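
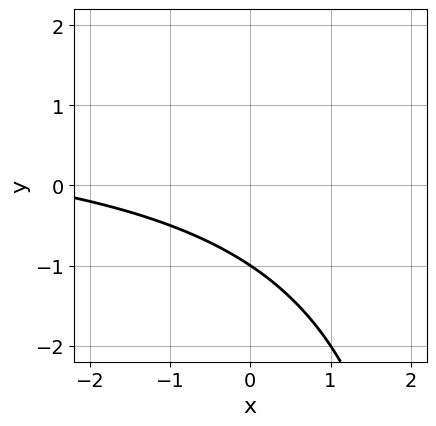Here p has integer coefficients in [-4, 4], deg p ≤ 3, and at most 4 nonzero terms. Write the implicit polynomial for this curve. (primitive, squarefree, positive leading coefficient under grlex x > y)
(a) The degree is 2 — no degree-1 curve has this shape.
(b) From the axis intercepts and sections: one y-axis crossing is at y = -1; no x-intercept at any integer in the box.
(c) Solving for integer coefficients yields p as stated.

x*y - x - 3*y - 3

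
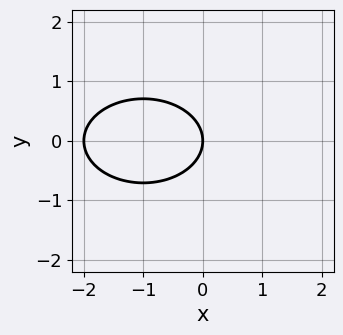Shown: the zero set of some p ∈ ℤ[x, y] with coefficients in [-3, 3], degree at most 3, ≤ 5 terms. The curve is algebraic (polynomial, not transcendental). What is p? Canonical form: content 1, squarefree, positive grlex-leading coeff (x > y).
x^2 + 2*y^2 + 2*x

First, deg p = 2. No degree-1 curve has this shape.
Then, symmetries: mirror symmetry y ↦ −y ⇒ only even powers of y.
Next, from the visible intercepts: it meets the y-axis at y = 0 (among the integer gridlines); the x-axis gridline crossings are at x ∈ {-2, 0}.
Finally, fitting integer coefficients to these (and the overall shape) gives p.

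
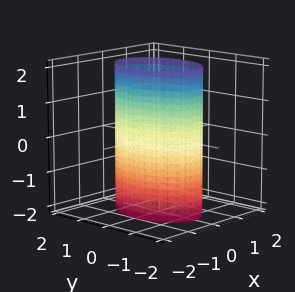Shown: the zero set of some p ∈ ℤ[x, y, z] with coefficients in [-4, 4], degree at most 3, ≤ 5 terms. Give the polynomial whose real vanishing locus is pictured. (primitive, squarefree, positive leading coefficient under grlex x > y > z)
deg p = 2. Constant cross-section along one axis; a quadric.
Symmetries: it's symmetric under z → −z, forcing even powers of z; the y ↦ −y reflection is a symmetry, so y appears only in even powers; the x ↦ −x reflection is a symmetry, so x appears only in even powers.
Reading off the gridlines: among the integer gridlines, it crosses the x-axis at x ∈ {-1, 1}; no z-intercept at any integer in the box.
Matching integer coefficients to the picture gives p.

2*x^2 + y^2 - 2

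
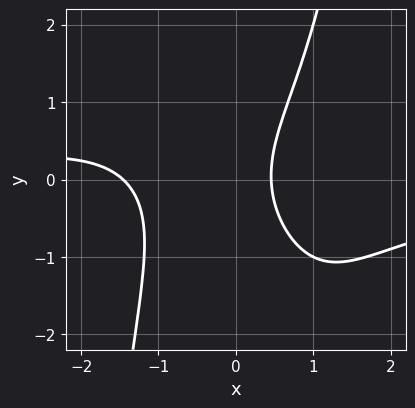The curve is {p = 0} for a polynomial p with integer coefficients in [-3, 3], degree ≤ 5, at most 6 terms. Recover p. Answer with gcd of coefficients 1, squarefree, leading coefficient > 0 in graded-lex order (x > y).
1. Degree: the shape is more complex than any degree-3 curve, so deg p = 4.
2. Observable constraints: no y-intercept at any integer in the box.
3. Together with the visible shape, these determine p as stated.

2*x^3*y + 3*x^2 - 2*y^2 + 3*x - 2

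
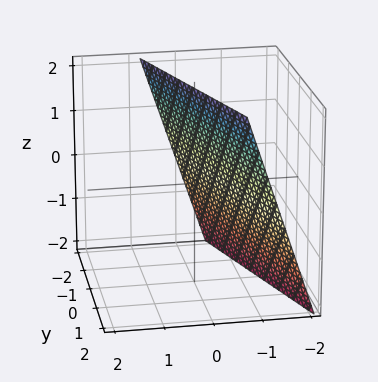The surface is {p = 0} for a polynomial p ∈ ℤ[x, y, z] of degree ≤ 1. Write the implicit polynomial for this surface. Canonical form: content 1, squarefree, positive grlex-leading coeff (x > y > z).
3*x + y - z + 2

The degree is 1 — the surface is flat (a plane).
From the visible intercepts: it meets the y-axis at y = -2 (among the integer gridlines); it meets the z-axis at z = 2 (among the integer gridlines).
Assembling these constraints gives the stated polynomial.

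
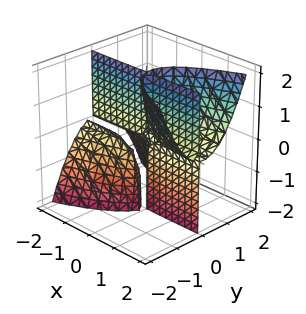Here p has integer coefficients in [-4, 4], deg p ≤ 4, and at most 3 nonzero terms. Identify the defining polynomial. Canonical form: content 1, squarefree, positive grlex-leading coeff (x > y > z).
(a) The picture has 3 separate pieces. Treating them together as one polynomial.
(b) Degree: a generic line meets the surface in up to 3 points, so deg p = 3.
(c) Reading off the gridlines: the visible x-axis segment lies entirely on the surface; the visible z-axis segment lies entirely on the surface.
(d) These observations pin down the coefficients.

2*x*y*z - 3*y^3 + y^2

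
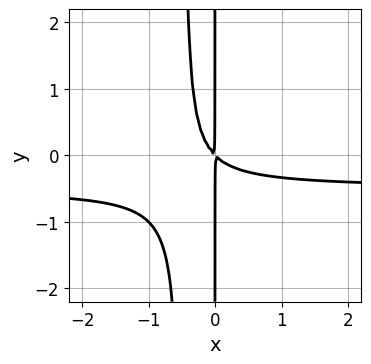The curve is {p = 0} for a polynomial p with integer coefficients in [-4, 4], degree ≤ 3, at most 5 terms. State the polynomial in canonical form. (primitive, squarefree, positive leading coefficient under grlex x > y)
2*x^2*y + x^2 + x*y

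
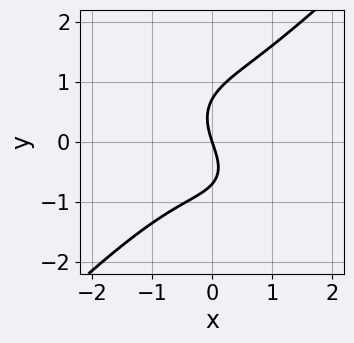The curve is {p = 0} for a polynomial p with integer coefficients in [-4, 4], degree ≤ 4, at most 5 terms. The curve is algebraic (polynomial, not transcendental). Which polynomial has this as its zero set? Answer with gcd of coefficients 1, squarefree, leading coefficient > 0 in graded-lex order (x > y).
2*x^3 - 2*y^3 + x*y + 3*x + y

First, deg p = 3.
Next, checking where it meets the axes: one y-axis crossing is at y = 0; it crosses the x-axis at the gridline x = 0.
Finally, the integer polynomial consistent with all of this is the stated p.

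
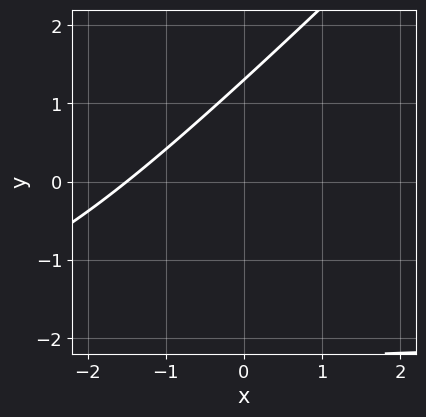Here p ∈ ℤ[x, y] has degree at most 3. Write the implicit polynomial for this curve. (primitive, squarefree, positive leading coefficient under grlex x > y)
1. The degree is 2 — the shape is more complex than any degree-1 curve.
2. Putting this together gives p.

x*y - y^2 + 2*x - y + 3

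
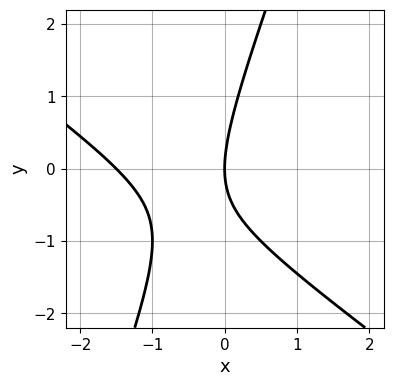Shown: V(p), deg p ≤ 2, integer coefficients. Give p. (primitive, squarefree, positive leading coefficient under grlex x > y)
(a) deg p = 2. A generic line meets the curve in up to 2 points.
(b) Observable constraints: it crosses the y-axis at the gridline y = 0; it crosses the x-axis at the gridline x = 0.
(c) These observations pin down the coefficients.

2*x^2 + 2*x*y - y^2 + 3*x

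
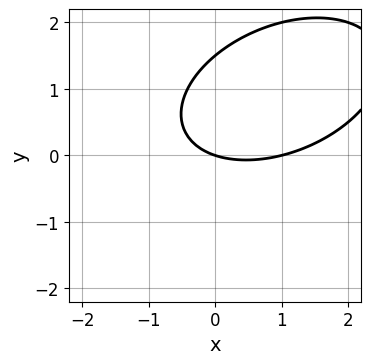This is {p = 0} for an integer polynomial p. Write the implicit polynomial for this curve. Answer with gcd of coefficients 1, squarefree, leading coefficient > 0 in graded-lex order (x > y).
(a) The degree is 2 — a generic line meets the curve in up to 2 points.
(b) Checking where it meets the axes: it meets the y-axis at y = 0 (among the integer gridlines); the x-axis gridline crossings are at x ∈ {0, 1}.
(c) These observations pin down the coefficients.

x^2 - x*y + 2*y^2 - x - 3*y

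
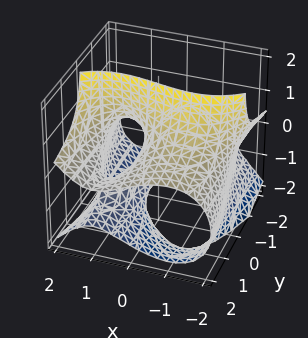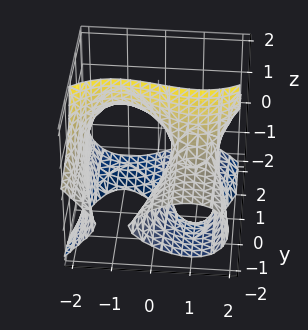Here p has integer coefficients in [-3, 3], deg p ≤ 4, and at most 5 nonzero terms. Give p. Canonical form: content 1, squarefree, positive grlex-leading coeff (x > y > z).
1. Degree: no degree-2 surface has this shape, so deg p = 3.
2. From the visible intercepts: the surface avoids every integer z-axis point in the box; it misses every integer gridline on the y-axis.
3. Solving for integer coefficients yields p as stated.

x^3 - 2*y*z^2 - 3*y*z - 3*x + 1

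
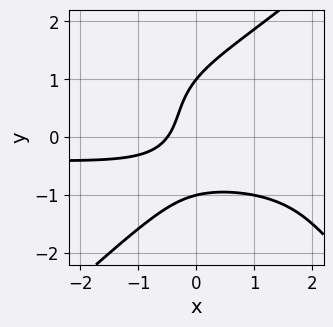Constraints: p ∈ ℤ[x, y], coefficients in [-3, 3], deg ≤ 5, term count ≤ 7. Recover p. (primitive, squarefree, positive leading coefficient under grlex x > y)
x^2*y^2 - y^4 + 3*x*y + 2*x + 1

Degree: a generic line meets the curve in up to 4 points, so deg p = 4.
Observable constraints: the y-axis gridline crossings are at y ∈ {-1, 1}.
Solving for integer coefficients yields p as stated.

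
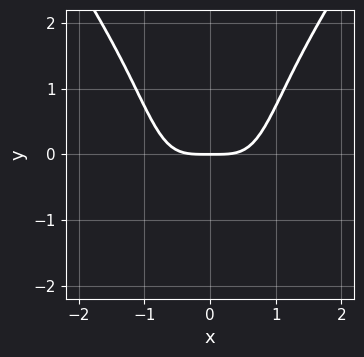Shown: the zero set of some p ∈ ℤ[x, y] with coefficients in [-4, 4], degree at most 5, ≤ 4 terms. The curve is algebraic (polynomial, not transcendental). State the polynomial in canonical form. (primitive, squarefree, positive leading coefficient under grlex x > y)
deg p = 4.
Symmetries: mirror symmetry x ↦ −x ⇒ only even powers of x.
From the visible intercepts: it crosses the x-axis at the gridline x = 0; it crosses the y-axis at the gridline y = 0.
The integer polynomial consistent with all of this is the stated p.

2*x^4 - x^2*y^2 - 2*y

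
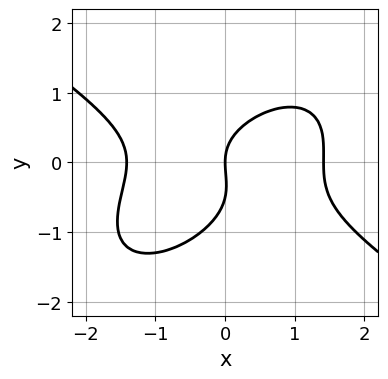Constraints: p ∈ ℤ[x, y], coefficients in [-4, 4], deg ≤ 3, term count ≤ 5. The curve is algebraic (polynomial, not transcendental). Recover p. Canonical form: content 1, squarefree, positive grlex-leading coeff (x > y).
First, degree: no degree-2 curve has this shape, so deg p = 3.
Then, checking where it meets the axes: it meets the x-axis at x = 0 (among the integer gridlines); one y-axis crossing is at y = 0.
Finally, the integer polynomial consistent with all of this is the stated p.

x^3 - x*y^2 + 2*y^3 + y^2 - 2*x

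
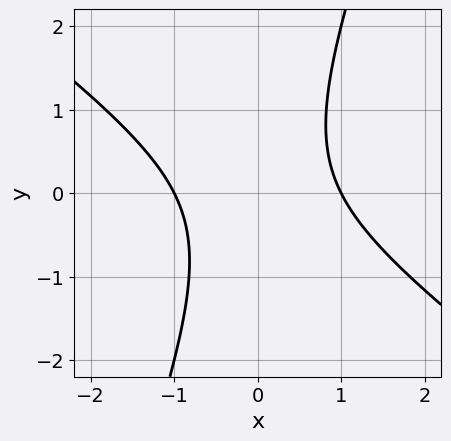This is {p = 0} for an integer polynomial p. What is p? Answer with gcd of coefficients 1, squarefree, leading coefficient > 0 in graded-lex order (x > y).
2*x^2 + 2*x*y - y^2 - 2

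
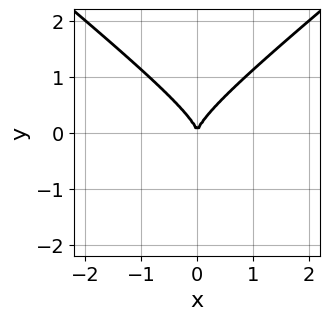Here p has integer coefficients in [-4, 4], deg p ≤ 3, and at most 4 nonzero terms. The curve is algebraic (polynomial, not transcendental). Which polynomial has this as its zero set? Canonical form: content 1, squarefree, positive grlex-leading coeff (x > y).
2*x^2*y - 3*y^3 + 2*x^2

1. deg p = 3. The shape is more complex than any degree-2 curve.
2. Symmetries: the x ↦ −x reflection is a symmetry, so x appears only in even powers.
3. From the visible intercepts: one y-axis crossing is at y = 0; it meets the x-axis at x = 0 (among the integer gridlines).
4. These observations pin down the coefficients.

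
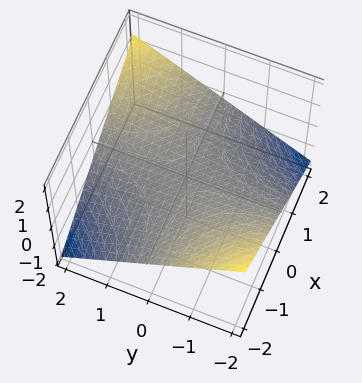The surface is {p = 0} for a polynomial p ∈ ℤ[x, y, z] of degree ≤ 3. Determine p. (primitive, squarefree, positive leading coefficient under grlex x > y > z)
First, degree: a hyperbolic paraboloid; a quadric, so deg p = 2.
Next, from the axis intercepts and sections: it crosses the z-axis at the gridline z = 0; the visible y-axis segment lies entirely on the surface.
Finally, together with the visible shape, these determine p as stated. Check: (2, 0, 0) on the x-axis lies on the surface, and p(2, 0, 0) = 0. ✓

x*y - 3*z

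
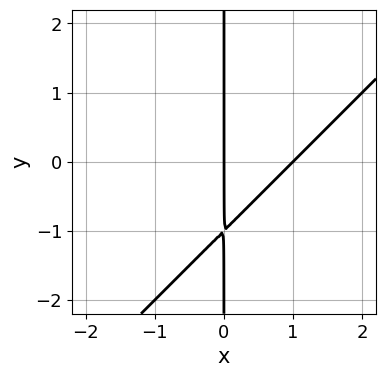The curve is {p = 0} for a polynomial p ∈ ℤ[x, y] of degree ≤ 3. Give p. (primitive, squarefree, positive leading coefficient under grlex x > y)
Degree: a generic line meets the curve in up to 2 points, so deg p = 2.
Observable constraints: among the integer gridlines, it crosses the x-axis at x ∈ {0, 1}; the visible y-axis segment lies entirely on the curve.
The integer polynomial consistent with all of this is the stated p.

x^2 - x*y - x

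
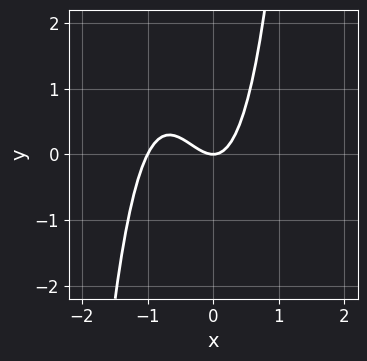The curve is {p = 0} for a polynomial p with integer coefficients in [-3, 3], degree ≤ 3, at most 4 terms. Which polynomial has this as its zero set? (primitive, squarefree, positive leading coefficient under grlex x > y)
The degree is 3 — the shape is more complex than any degree-2 curve.
Reading off the gridlines: it crosses the y-axis at the gridline y = 0; the x-axis gridline crossings are at x ∈ {-1, 0}.
These observations pin down the coefficients.

2*x^3 + 2*x^2 - y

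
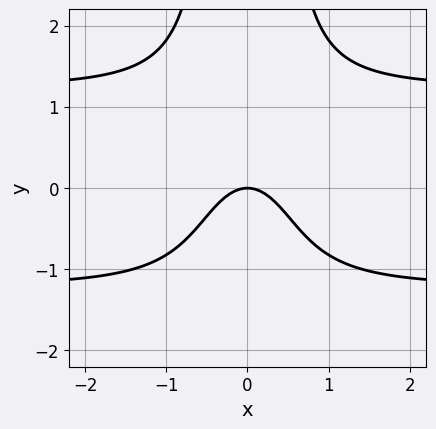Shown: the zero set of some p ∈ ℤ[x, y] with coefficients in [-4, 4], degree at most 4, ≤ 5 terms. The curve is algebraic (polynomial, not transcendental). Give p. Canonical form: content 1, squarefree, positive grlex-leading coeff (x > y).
2*x^2*y^2 - 3*x^2 - 2*y

First, the degree is 4 — no degree-3 curve has this shape.
Next, symmetries: the x ↦ −x reflection is a symmetry, so x appears only in even powers.
Then, reading off the gridlines: it meets the x-axis at x = 0 (among the integer gridlines); it crosses the y-axis at the gridline y = 0.
Finally, matching integer coefficients to the picture gives p.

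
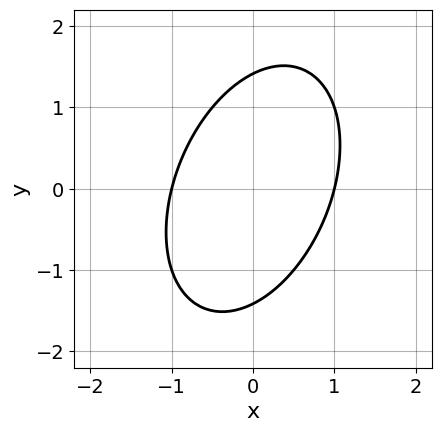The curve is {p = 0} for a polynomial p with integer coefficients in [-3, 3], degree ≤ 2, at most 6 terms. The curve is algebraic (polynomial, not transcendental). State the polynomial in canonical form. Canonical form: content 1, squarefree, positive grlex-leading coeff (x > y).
2*x^2 - x*y + y^2 - 2

First, deg p = 2. The shape is more complex than any degree-1 curve.
Next, from the axis intercepts and sections: the x-axis gridline crossings are at x ∈ {-1, 1}.
Finally, putting this together gives p.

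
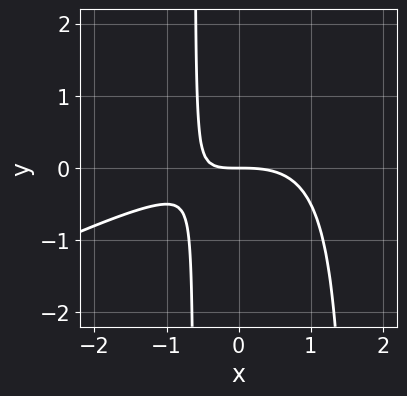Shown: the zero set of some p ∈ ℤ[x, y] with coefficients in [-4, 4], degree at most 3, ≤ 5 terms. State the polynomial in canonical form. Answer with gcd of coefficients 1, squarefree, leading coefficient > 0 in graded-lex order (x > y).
First, the degree is 3 — the shape is more complex than any degree-2 curve.
Then, checking where it meets the axes: it meets the y-axis at y = 0 (among the integer gridlines); one x-axis crossing is at x = 0.
Finally, solving for integer coefficients yields p as stated.

x^3 - 2*x^2*y + 2*x*y + 2*y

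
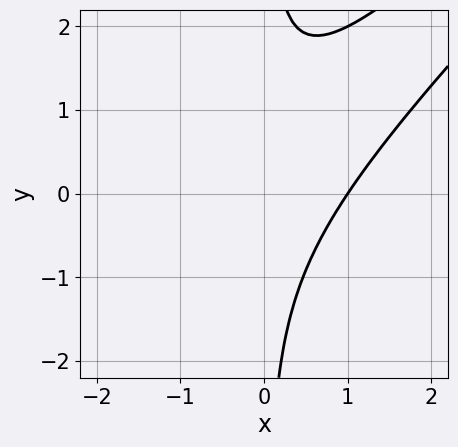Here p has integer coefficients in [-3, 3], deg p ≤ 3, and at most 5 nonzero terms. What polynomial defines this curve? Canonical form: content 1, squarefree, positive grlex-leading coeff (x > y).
Degree: a generic line meets the curve in up to 3 points, so deg p = 3.
Reading off the gridlines: the curve avoids every integer y-axis point in the box; it crosses the x-axis at the gridline x = 1.
Assembling these constraints gives the stated polynomial.

x^3 - 2*x^2*y + x*y^2 - 1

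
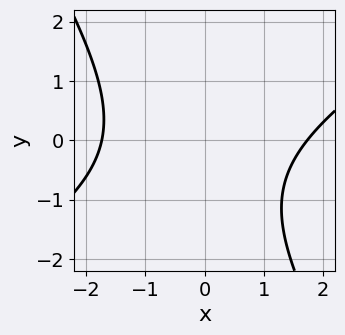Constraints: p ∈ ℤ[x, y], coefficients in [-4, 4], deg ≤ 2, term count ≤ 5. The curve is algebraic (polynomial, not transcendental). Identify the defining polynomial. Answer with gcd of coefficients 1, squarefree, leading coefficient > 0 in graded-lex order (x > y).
deg p = 2.
Against the integer gridlines: it misses every integer gridline on the y-axis.
Matching integer coefficients to the picture gives p.

x^2 - x*y - y^2 - y - 3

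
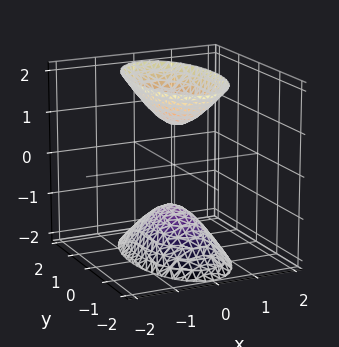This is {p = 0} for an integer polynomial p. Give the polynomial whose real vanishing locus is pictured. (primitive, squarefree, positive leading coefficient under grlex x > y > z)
First, the picture has 2 separate pieces. Treating them together as one polynomial.
Next, the degree is 2 — two sheets facing apart; a quadric.
Then, symmetries: the y ↦ −y reflection is a symmetry, so y appears only in even powers; it's symmetric under z → −z, forcing even powers of z; the x ↦ −x reflection is a symmetry, so x appears only in even powers.
Then, from the axis intercepts and sections: the surface avoids every integer y-axis point in the box; among the integer gridlines, it crosses the z-axis at z ∈ {-1, 1}.
Finally, these observations pin down the coefficients.

3*x^2 + y^2 - z^2 + 1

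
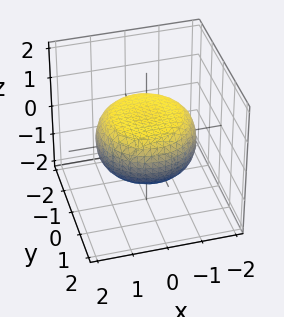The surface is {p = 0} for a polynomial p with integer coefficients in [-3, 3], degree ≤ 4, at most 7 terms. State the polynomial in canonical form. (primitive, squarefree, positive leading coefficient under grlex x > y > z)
x^4 + 2*x^2*y^2 + y^4 - x^2 - y^2 + 3*z^2 - 2

First, deg p = 4. The shape is more complex than any degree-3 surface.
Then, symmetries: every cross-section ⟂ z is a circle, so x, y appear only via x² + y².
Next, checking where it meets the axes: a circular section at z = 0 has radius between 1 and 2.
Finally, the integer polynomial consistent with all of this is the stated p.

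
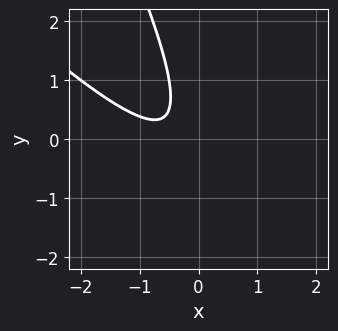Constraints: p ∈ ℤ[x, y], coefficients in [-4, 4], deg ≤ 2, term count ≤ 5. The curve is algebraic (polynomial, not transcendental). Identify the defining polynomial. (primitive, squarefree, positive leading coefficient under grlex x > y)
2*x^2 + 3*x*y + y^2 + 2*x + 1

Degree: the shape is more complex than any degree-1 curve, so deg p = 2.
Reading off the gridlines: the curve avoids every integer y-axis point in the box; it misses every integer gridline on the x-axis.
Solving for integer coefficients yields p as stated.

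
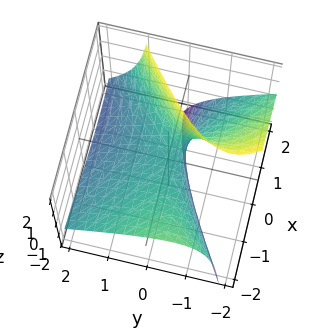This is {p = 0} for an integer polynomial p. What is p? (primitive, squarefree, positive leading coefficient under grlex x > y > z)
x^2 + 2*x*z - 2*y^2 - 3*y*z - 2*z

1. Degree: no degree-1 surface has this shape, so deg p = 2.
2. From the visible intercepts: it meets the z-axis at z = 0 (among the integer gridlines); it meets the x-axis at x = 0 (among the integer gridlines); it crosses the y-axis at the gridline y = 0.
3. Putting this together gives p.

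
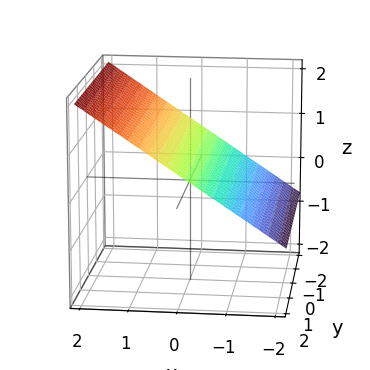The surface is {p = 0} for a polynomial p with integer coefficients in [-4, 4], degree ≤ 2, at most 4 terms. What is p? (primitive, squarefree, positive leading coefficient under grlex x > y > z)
First, degree: every cross-section is a straight line — this is a plane, so deg p = 1.
Next, reading off the gridlines: the surface avoids every integer y-axis point in the box; it meets the x-axis at x = -1 (among the integer gridlines).
Finally, matching integer coefficients to the picture gives p.

2*x - 3*z + 2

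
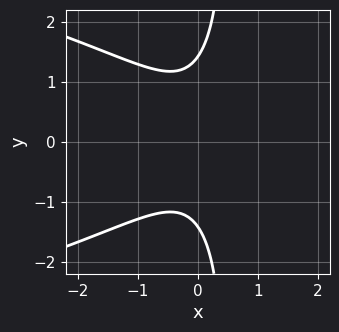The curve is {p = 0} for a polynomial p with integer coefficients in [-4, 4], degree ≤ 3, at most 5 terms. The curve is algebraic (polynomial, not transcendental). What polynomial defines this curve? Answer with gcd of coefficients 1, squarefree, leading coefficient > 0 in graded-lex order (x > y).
2*x*y^2 + 3*x^2 - y^2 + 2

(a) Degree: a generic line meets the curve in up to 3 points, so deg p = 3.
(b) Symmetries: mirror symmetry y ↦ −y ⇒ only even powers of y.
(c) Reading off the gridlines: it misses every integer gridline on the x-axis.
(d) These observations pin down the coefficients.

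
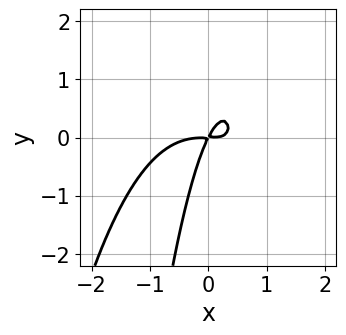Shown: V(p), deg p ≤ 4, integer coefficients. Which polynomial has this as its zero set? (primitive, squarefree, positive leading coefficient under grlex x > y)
The degree is 4 — the shape is more complex than any degree-3 curve.
Putting this together gives p.

2*x^4 + 3*x^2*y - 2*x*y + y^2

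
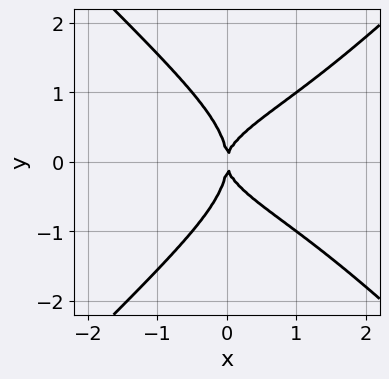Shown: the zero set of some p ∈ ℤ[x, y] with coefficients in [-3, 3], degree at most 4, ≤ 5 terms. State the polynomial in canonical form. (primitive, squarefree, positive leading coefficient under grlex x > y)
x^2*y^2 - y^4 - x*y^2 + x^2

Degree: the shape is more complex than any degree-3 curve, so deg p = 4.
Symmetries: the y ↦ −y reflection is a symmetry, so y appears only in even powers.
From the visible intercepts: it crosses the x-axis at the gridline x = 0; one y-axis crossing is at y = 0.
Matching integer coefficients to the picture gives p.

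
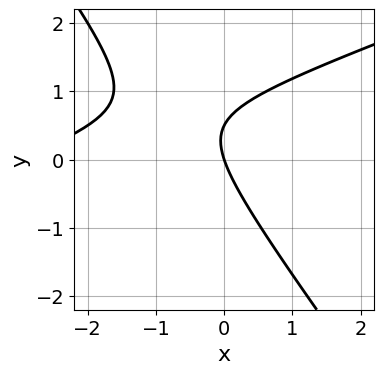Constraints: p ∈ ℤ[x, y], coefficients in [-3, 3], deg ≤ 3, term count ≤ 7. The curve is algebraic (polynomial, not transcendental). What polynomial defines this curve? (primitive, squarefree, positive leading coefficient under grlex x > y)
x^2 - 2*x*y - 2*y^2 + 3*x + y

First, degree: no degree-1 curve has this shape, so deg p = 2.
Next, from the visible intercepts: one x-axis crossing is at x = 0; it meets the y-axis at y = 0 (among the integer gridlines).
Finally, fitting integer coefficients to these (and the overall shape) gives p.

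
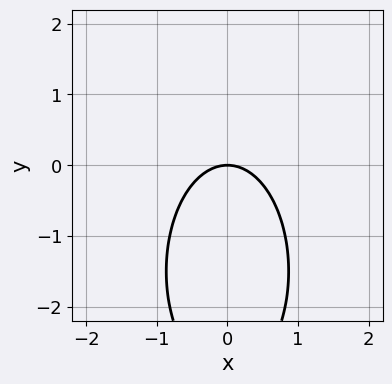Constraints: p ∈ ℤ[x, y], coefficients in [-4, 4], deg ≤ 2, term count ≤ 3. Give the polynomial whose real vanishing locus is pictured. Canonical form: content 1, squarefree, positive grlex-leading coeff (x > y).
3*x^2 + y^2 + 3*y

First, the degree is 2 — no degree-1 curve has this shape.
Next, symmetries: mirror symmetry x ↦ −x ⇒ only even powers of x.
Next, observable constraints: it meets the y-axis at y = 0 (among the integer gridlines); one x-axis crossing is at x = 0.
Finally, solving for integer coefficients yields p as stated.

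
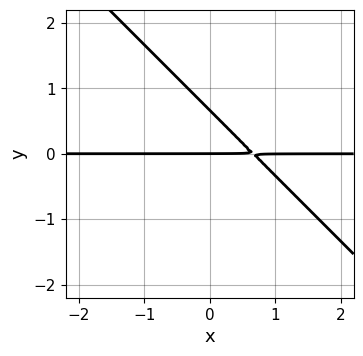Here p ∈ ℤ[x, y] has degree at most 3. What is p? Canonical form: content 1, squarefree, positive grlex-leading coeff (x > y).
deg p = 2. No degree-1 curve has this shape.
Observable constraints: it crosses the y-axis at the gridline y = 0; the visible x-axis segment lies entirely on the curve.
Solving for integer coefficients yields p as stated.

3*x*y + 3*y^2 - 2*y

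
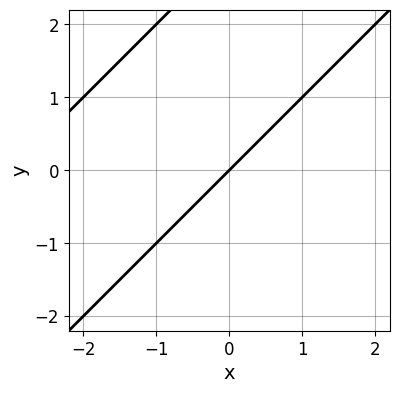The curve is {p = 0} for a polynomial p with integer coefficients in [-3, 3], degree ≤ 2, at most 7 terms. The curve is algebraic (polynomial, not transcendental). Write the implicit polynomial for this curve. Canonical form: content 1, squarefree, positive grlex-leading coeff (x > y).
x^2 - 2*x*y + y^2 + 3*x - 3*y

First, degree: the shape is more complex than any degree-1 curve, so deg p = 2.
Then, against the integer gridlines: it meets the y-axis at y = 0 (among the integer gridlines); it meets the x-axis at x = 0 (among the integer gridlines).
Finally, fitting integer coefficients to these (and the overall shape) gives p.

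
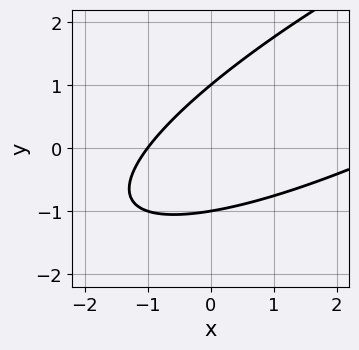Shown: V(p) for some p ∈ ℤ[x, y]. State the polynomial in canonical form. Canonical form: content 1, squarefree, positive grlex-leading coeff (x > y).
x^2 - 3*x*y + 3*y^2 - 2*x - 3

First, the degree is 2 — a generic line meets the curve in up to 2 points.
Next, from the visible intercepts: it crosses the x-axis at the gridline x = -1; the y-axis gridline crossings are at y ∈ {-1, 1}.
Finally, putting this together gives p.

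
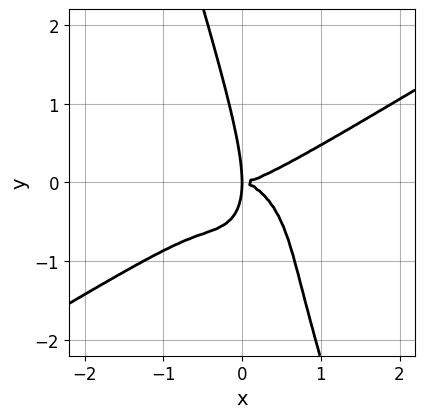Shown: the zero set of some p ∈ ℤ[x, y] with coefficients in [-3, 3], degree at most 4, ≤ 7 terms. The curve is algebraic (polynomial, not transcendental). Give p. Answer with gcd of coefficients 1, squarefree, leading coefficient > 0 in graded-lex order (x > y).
2*x^4 - 2*x^3*y - 3*x*y^3 - y^4 - 3*x*y^2

The degree is 4 — the shape is more complex than any degree-3 curve.
Checking where it meets the axes: one x-axis crossing is at x = 0; one y-axis crossing is at y = 0.
Solving for integer coefficients yields p as stated.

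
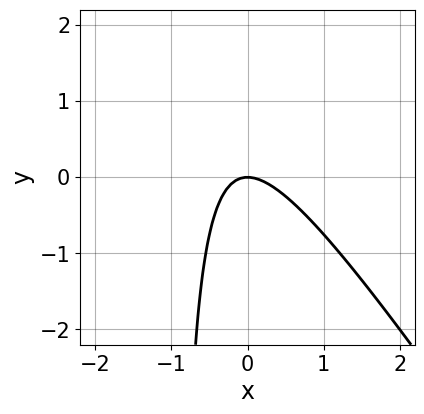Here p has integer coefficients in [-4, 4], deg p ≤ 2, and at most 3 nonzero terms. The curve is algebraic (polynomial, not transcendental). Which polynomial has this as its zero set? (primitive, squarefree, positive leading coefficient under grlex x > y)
3*x^2 + 2*x*y + 2*y

1. deg p = 2. No degree-1 curve has this shape.
2. Checking where it meets the axes: it crosses the x-axis at the gridline x = 0; it meets the y-axis at y = 0 (among the integer gridlines).
3. Solving for integer coefficients yields p as stated.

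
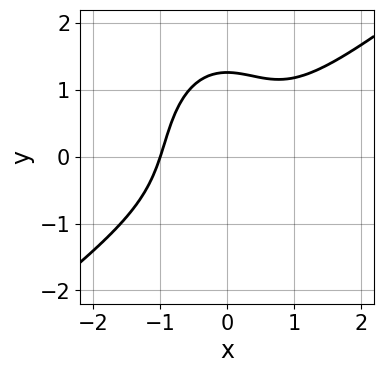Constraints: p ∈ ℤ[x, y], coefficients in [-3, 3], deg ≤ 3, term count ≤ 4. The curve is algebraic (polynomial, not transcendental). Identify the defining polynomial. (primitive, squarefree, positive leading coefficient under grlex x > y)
2*x^3 - 2*x^2*y - y^3 + 2

Degree: no degree-2 curve has this shape, so deg p = 3.
Observable constraints: it meets the x-axis at x = -1 (among the integer gridlines).
Assembling these constraints gives the stated polynomial.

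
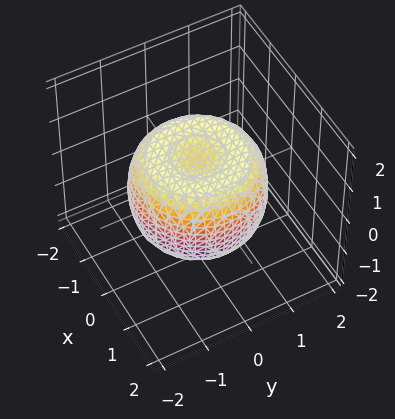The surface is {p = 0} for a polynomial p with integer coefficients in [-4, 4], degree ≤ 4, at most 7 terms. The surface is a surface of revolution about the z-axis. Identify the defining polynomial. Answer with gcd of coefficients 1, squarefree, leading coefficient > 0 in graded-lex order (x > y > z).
2*x^4 + 4*x^2*y^2 + 2*y^4 - 3*x^2 - 3*y^2 + 3*z^2 - 2

Degree: the shape is more complex than any degree-3 surface, so deg p = 4.
Symmetry: the surface is invariant under rotation about z: p = q(x² + y², z).
Checking where it meets the axes: a circular section at z = -1 has radius between 0 and 1.
Solving for integer coefficients yields p as stated.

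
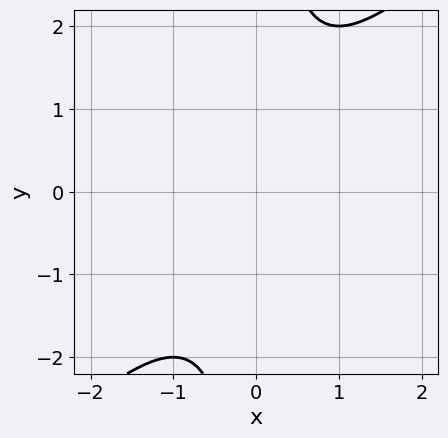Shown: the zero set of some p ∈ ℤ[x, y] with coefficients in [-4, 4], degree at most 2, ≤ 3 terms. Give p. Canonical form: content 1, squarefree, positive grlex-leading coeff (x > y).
1. The degree is 2 — the shape is more complex than any degree-1 curve.
2. Observable constraints: the curve avoids every integer x-axis point in the box; no y-intercept at any integer in the box.
3. Solving for integer coefficients yields p as stated.

x^2 - x*y + 1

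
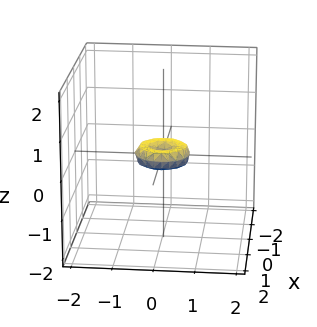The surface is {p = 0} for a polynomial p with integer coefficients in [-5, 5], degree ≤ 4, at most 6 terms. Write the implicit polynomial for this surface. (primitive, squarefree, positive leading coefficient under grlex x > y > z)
2*x^4 + 4*x^2*y^2 + 2*y^4 - x^2 - y^2 + 2*z^2

deg p = 4. The shape is more complex than any degree-3 surface.
By symmetry, the surface is invariant under rotation about z: p = q(x² + y², z).
Reading off the gridlines: it crosses the x-axis at the gridline x = 0; it meets the z-axis at z = 0 (among the integer gridlines); it meets the y-axis at y = 0 (among the integer gridlines).
Fitting integer coefficients to these (and the overall shape) gives p.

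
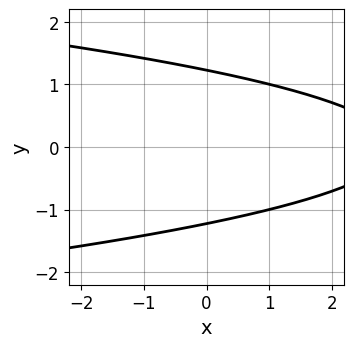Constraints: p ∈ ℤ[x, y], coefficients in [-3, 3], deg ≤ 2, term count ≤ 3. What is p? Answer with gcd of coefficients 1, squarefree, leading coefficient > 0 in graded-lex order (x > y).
1. Degree: no degree-1 curve has this shape, so deg p = 2.
2. Symmetries: mirror symmetry y ↦ −y ⇒ only even powers of y.
3. Reading off the gridlines: no x-intercept at any integer in the box.
4. Fitting integer coefficients to these (and the overall shape) gives p.

2*y^2 + x - 3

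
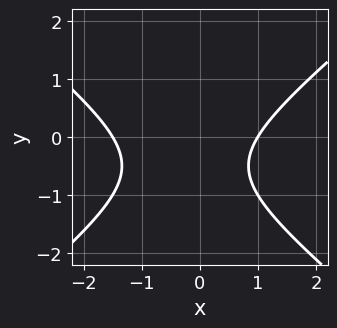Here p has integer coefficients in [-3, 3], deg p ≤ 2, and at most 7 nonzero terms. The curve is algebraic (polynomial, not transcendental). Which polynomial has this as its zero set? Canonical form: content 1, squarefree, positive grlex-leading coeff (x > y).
2*x^2 - 3*y^2 + x - 3*y - 3

Degree: a generic line meets the curve in up to 2 points, so deg p = 2.
Against the integer gridlines: it crosses the x-axis at the gridline x = 1; no y-intercept at any integer in the box.
Together with the visible shape, these determine p as stated.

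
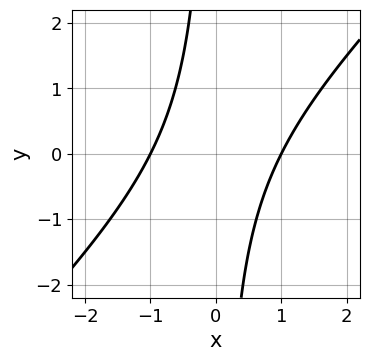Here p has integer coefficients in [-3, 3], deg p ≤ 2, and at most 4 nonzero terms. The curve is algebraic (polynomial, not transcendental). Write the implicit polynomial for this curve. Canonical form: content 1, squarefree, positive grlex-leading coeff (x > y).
1. deg p = 2. A generic line meets the curve in up to 2 points.
2. Checking where it meets the axes: it misses every integer gridline on the y-axis; the x-axis gridline crossings are at x ∈ {-1, 1}.
3. These observations pin down the coefficients.

x^2 - x*y - 1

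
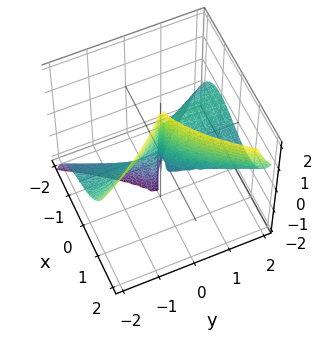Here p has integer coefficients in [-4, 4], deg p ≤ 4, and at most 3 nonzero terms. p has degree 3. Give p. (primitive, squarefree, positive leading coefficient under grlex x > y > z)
x^3 - y^2*z - x*y

First, the degree is 3 — a generic line meets the surface in up to 3 points.
Then, reading off the gridlines: every point of the z-axis in the box is on the surface; it crosses the x-axis at the gridline x = 0; the visible y-axis segment lies entirely on the surface.
Finally, the integer polynomial consistent with all of this is the stated p.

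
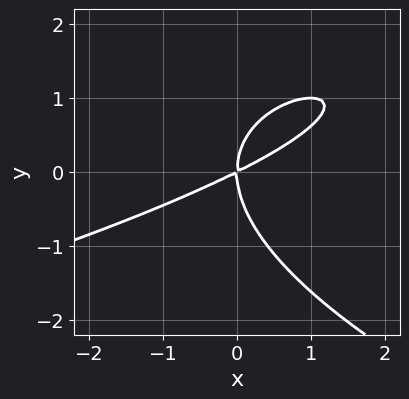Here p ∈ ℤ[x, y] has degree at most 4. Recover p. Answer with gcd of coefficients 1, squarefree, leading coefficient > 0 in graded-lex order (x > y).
First, the degree is 3 — a generic line meets the curve in up to 3 points.
Next, checking where it meets the axes: it crosses the y-axis at the gridline y = 0; it meets the x-axis at x = 0 (among the integer gridlines).
Finally, assembling these constraints gives the stated polynomial.

y^3 + x^2 - 2*x*y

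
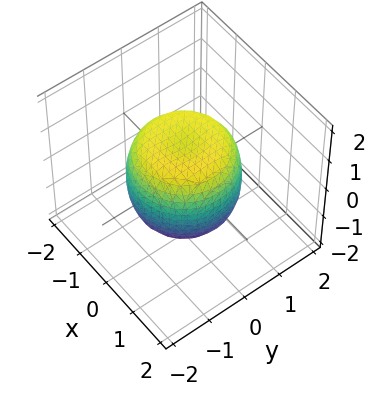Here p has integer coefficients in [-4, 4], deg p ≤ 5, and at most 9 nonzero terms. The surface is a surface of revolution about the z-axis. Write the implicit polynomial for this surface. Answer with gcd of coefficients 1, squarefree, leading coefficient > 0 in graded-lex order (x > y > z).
First, degree: a generic line meets the surface in up to 4 points, so deg p = 4.
Next, symmetries: rotational symmetry about the z-axis ⇒ p depends on x, y only through x² + y².
Next, against the integer gridlines: among the integer gridlines, it crosses the z-axis at z ∈ {-1, 1}; a circular section at z = -1 has radius exactly 1.
Finally, fitting integer coefficients to these (and the overall shape) gives p.

x^4 + 2*x^2*y^2 + y^4 - x^2 - y^2 + z^2 - 1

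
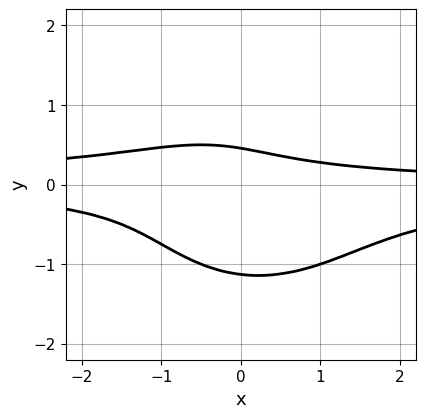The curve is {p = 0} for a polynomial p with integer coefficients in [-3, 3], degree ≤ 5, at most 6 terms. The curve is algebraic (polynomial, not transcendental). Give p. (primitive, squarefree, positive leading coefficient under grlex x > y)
First, the degree is 4 — no degree-3 curve has this shape.
Next, reading off the gridlines: it misses every integer gridline on the x-axis.
Finally, the integer polynomial consistent with all of this is the stated p.

2*x^2*y^2 + 2*y^4 + x*y + 2*y - 1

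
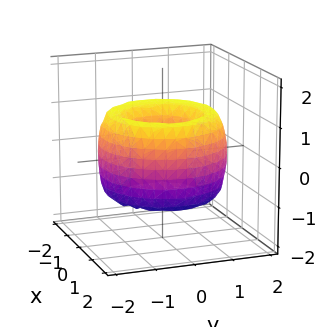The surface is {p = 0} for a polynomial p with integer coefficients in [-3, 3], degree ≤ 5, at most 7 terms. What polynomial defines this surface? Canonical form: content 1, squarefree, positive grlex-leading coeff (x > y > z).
The degree is 4 — a generic line meets the surface in up to 4 points.
By symmetry, the z-axis is an axis of rotation, so x and y enter only as x² + y².
From the axis intercepts and sections: it misses every integer gridline on the z-axis; a circular section at z = 0 has radius between 0 and 1.
Fitting integer coefficients to these (and the overall shape) gives p.

x^4 + 2*x^2*y^2 + y^4 - 3*x^2 - 3*y^2 + z^2 + 1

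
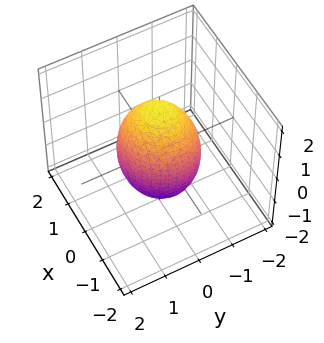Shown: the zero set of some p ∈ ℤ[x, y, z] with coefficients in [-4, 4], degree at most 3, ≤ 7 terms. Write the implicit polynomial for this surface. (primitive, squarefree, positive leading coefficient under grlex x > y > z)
deg p = 2. A generic line meets the surface in up to 2 points.
Reading off the gridlines: among the integer gridlines, it crosses the y-axis at y ∈ {-1, 1}; the x-axis gridline crossings are at x ∈ {-1, 1}.
Together with the visible shape, these determine p as stated.

3*x^2 - x*y + 3*y^2 + z^2 - 3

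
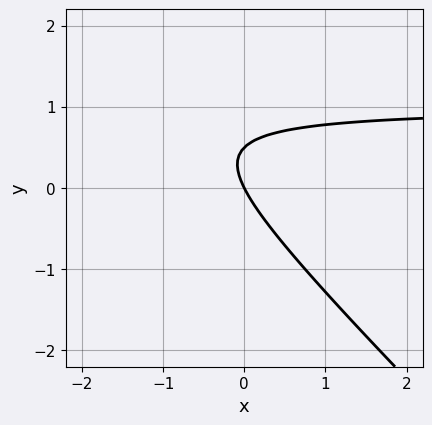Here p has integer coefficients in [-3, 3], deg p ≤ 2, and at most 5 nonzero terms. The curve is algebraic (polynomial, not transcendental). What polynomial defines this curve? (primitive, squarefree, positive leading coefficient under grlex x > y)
(a) Degree: a generic line meets the curve in up to 2 points, so deg p = 2.
(b) From the axis intercepts and sections: one y-axis crossing is at y = 0; it crosses the x-axis at the gridline x = 0.
(c) The integer polynomial consistent with all of this is the stated p.

2*x*y + 2*y^2 - 2*x - y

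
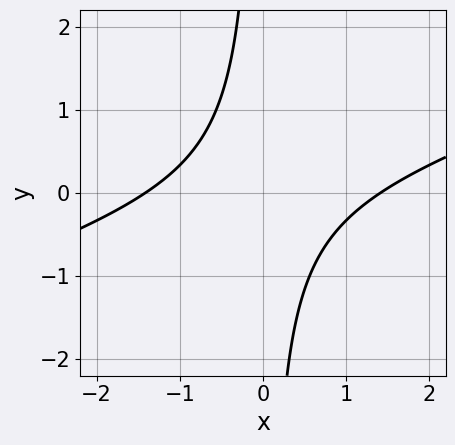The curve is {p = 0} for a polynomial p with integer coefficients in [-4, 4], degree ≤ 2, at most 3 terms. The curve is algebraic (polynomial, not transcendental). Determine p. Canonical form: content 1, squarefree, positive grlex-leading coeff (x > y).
First, degree: a generic line meets the curve in up to 2 points, so deg p = 2.
Then, from the visible intercepts: the curve avoids every integer y-axis point in the box.
Finally, fitting integer coefficients to these (and the overall shape) gives p.

x^2 - 3*x*y - 2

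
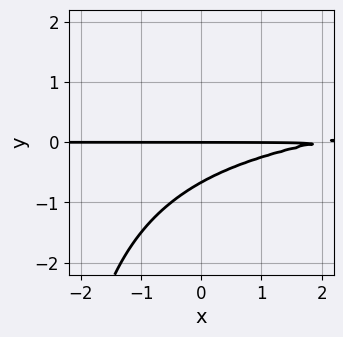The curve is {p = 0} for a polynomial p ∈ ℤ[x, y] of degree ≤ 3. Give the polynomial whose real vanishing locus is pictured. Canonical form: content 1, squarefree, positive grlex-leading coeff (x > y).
x*y^2 - x*y + 3*y^2 + 2*y

(a) The degree is 3 — the shape is more complex than any degree-2 curve.
(b) Checking where it meets the axes: every point of the x-axis in the box is on the curve; it crosses the y-axis at the gridline y = 0.
(c) The integer polynomial consistent with all of this is the stated p.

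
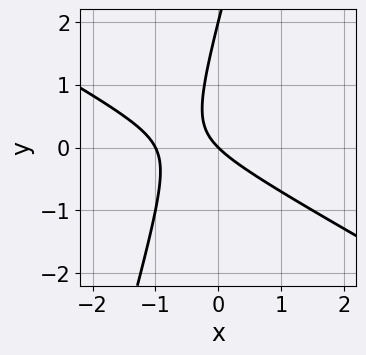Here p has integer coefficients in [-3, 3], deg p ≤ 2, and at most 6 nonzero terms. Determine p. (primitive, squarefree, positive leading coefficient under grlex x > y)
2*x^2 + 3*x*y - y^2 + 2*x + 2*y

First, degree: a generic line meets the curve in up to 2 points, so deg p = 2.
Next, reading off the gridlines: the x-axis gridline crossings are at x ∈ {-1, 0}; among the integer gridlines, it crosses the y-axis at y ∈ {0, 2}.
Finally, assembling these constraints gives the stated polynomial.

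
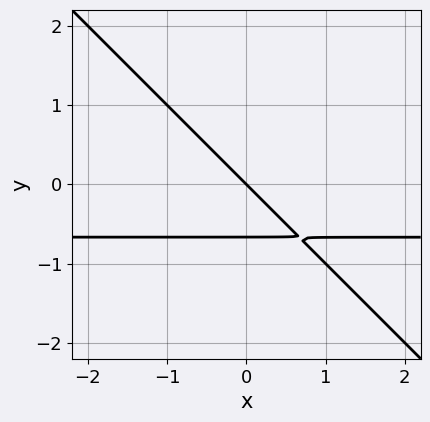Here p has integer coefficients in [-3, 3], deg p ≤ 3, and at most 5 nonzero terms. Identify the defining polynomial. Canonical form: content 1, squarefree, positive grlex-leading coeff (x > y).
1. deg p = 2. No degree-1 curve has this shape.
2. From the axis intercepts and sections: it meets the y-axis at y = 0 (among the integer gridlines); it meets the x-axis at x = 0 (among the integer gridlines).
3. Assembling these constraints gives the stated polynomial.

3*x*y + 3*y^2 + 2*x + 2*y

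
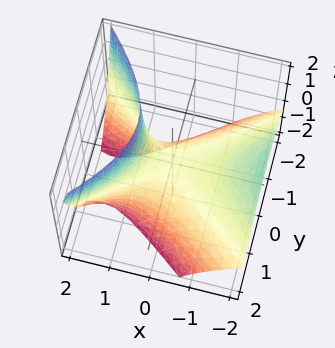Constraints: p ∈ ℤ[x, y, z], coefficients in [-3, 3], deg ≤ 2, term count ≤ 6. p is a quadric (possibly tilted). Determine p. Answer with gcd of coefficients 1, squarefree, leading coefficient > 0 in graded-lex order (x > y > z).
Degree: the shape is more complex than any degree-1 surface, so deg p = 2.
From the visible intercepts: one z-axis crossing is at z = 0; one y-axis crossing is at y = 0; one x-axis crossing is at x = 0.
Solving for integer coefficients yields p as stated.

2*x^2 + 3*x*z - 3*y^2 - 3*z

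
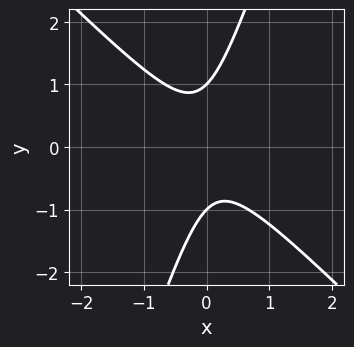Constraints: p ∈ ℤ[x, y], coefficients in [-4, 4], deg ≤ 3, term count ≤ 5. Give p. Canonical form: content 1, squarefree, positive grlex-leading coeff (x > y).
Degree: no degree-1 curve has this shape, so deg p = 2.
Reading off the gridlines: the y-axis gridline crossings are at y ∈ {-1, 1}; it misses every integer gridline on the x-axis.
Matching integer coefficients to the picture gives p.

3*x^2 + 2*x*y - y^2 + 1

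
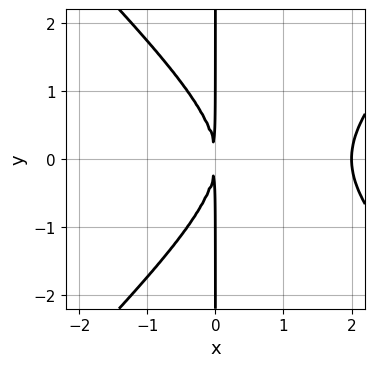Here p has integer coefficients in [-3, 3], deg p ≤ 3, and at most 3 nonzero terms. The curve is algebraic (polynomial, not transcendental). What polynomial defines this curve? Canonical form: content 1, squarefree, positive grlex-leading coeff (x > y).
x^3 - x*y^2 - 2*x^2

(a) The degree is 3 — no degree-2 curve has this shape.
(b) Symmetries: it's symmetric under y → −y, forcing even powers of y.
(c) From the visible intercepts: every point of the y-axis in the box is on the curve; one x-axis crossing is at x = 2.
(d) Assembling these constraints gives the stated polynomial.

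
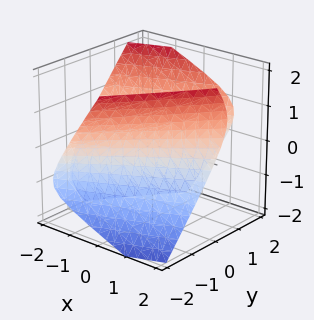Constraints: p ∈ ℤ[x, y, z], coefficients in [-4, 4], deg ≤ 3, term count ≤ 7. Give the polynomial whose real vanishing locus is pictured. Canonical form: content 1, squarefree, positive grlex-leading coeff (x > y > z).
(a) There are 2 components. They look like related sheets of one shape, so recover p as a whole.
(b) Degree: a generic line meets the surface in up to 2 points, so deg p = 2.
(c) Observable constraints: the surface avoids every integer z-axis point in the box.
(d) Fitting integer coefficients to these (and the overall shape) gives p.

x^2 - 3*x*y + 2*x*z + 2*y^2 - 2*z^2 - 3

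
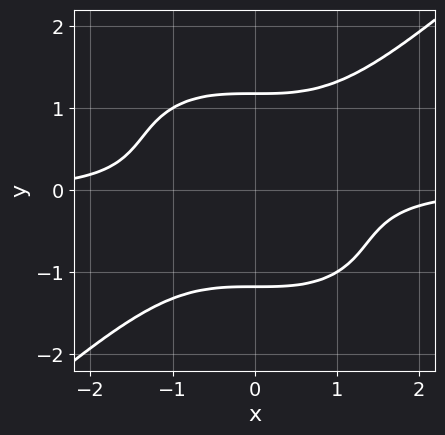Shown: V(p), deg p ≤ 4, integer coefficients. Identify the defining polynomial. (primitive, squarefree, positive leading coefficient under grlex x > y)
2*x^3*y - 3*y^4 + 2*y^2 + 3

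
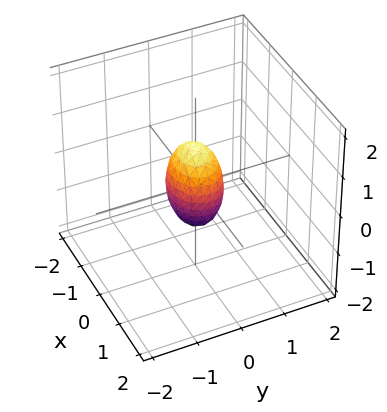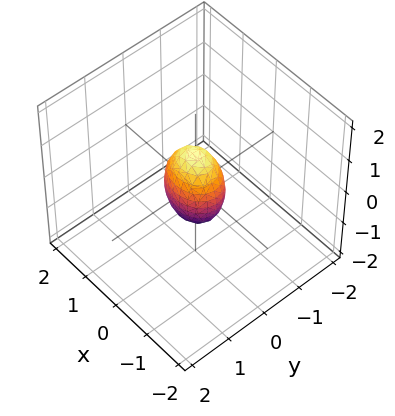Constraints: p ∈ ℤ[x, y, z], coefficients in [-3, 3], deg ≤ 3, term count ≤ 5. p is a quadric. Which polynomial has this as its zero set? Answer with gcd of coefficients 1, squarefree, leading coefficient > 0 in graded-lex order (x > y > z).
First, degree: bounded and convex; a quadric, so deg p = 2.
Next, symmetries: mirror symmetry x ↦ −x ⇒ only even powers of x; mirror symmetry z ↦ −z ⇒ only even powers of z; mirror symmetry y ↦ −y ⇒ only even powers of y.
Then, from the visible intercepts: the z-axis gridline crossings are at z ∈ {-1, 1}.
Finally, solving for integer coefficients yields p as stated.

2*x^2 + 3*y^2 + z^2 - 1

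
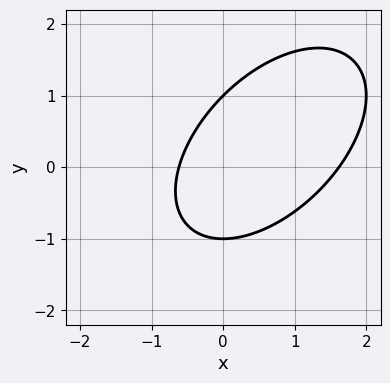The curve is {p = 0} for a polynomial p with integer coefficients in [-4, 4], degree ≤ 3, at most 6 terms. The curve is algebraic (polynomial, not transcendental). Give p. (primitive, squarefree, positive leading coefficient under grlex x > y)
First, degree: no degree-1 curve has this shape, so deg p = 2.
Next, reading off the gridlines: among the integer gridlines, it crosses the y-axis at y ∈ {-1, 1}.
Finally, putting this together gives p.

x^2 - x*y + y^2 - x - 1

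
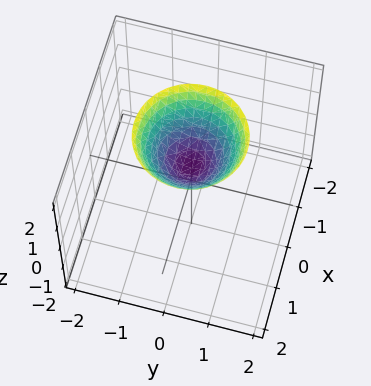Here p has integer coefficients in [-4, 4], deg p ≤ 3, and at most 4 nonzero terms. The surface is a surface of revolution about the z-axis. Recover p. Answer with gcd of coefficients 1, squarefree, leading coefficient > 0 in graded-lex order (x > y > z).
3*x^2 + 3*y^2 - 3*z + 2

First, deg p = 2. The shape is more complex than any degree-1 surface.
Then, symmetries: rotational symmetry about the z-axis ⇒ p depends on x, y only through x² + y².
Next, against the integer gridlines: no y-intercept at any integer in the box; the surface avoids every integer x-axis point in the box; a circular section at z = 2 has radius between 1 and 2.
Finally, together with the visible shape, these determine p as stated.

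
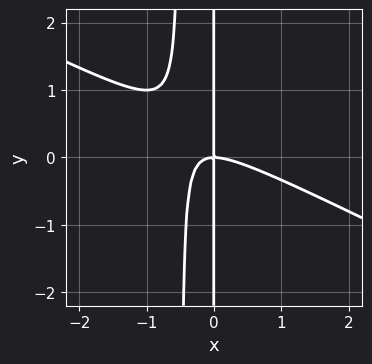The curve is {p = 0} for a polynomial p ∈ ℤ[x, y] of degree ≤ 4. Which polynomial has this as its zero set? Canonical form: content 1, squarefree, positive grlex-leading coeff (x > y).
First, the degree is 3 — a generic line meets the curve in up to 3 points.
Next, from the visible intercepts: it crosses the x-axis at the gridline x = 0; every point of the y-axis in the box is on the curve.
Finally, solving for integer coefficients yields p as stated.

x^3 + 2*x^2*y + x*y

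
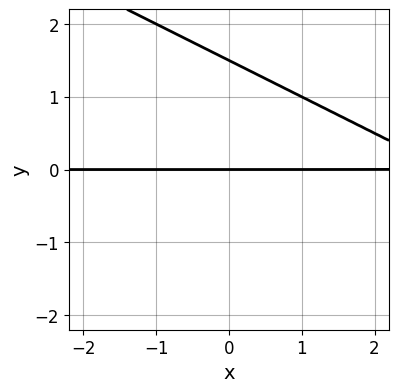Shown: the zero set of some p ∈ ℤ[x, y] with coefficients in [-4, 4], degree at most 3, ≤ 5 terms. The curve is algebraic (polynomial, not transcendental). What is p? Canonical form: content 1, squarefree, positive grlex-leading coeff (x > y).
(a) deg p = 2. The shape is more complex than any degree-1 curve.
(b) Checking where it meets the axes: every point of the x-axis in the box is on the curve; it crosses the y-axis at the gridline y = 0.
(c) Putting this together gives p.

x*y + 2*y^2 - 3*y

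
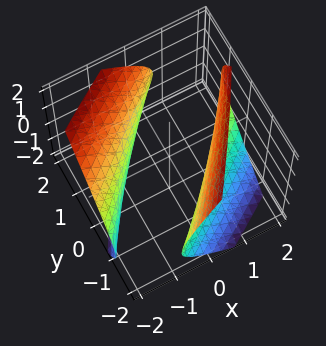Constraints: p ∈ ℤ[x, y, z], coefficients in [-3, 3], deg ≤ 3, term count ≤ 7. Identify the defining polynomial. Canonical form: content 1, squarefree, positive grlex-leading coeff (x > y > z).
x^2 - 2*x*y + x*z + y^2 - z^2 - 2

1. There are 2 components. Treating them together as one polynomial.
2. deg p = 2. The shape is more complex than any degree-1 surface.
3. Observable constraints: it misses every integer gridline on the z-axis.
4. The integer polynomial consistent with all of this is the stated p.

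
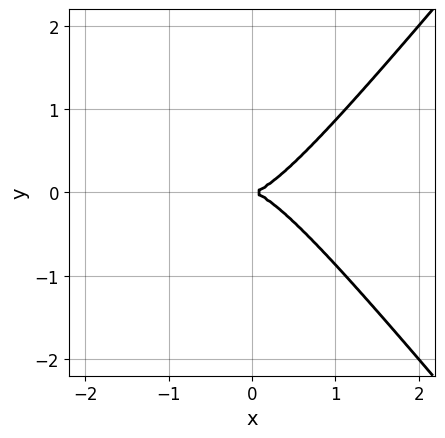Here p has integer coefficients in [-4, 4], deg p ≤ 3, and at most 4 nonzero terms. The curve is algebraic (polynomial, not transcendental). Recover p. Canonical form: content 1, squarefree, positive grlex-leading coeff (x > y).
The degree is 3 — a generic line meets the curve in up to 3 points.
Symmetries: mirror symmetry y ↦ −y ⇒ only even powers of y.
From the axis intercepts and sections: it crosses the y-axis at the gridline y = 0; it meets the x-axis at x = 0 (among the integer gridlines).
Together with the visible shape, these determine p as stated.

3*x^3 - 2*x*y^2 - 2*y^2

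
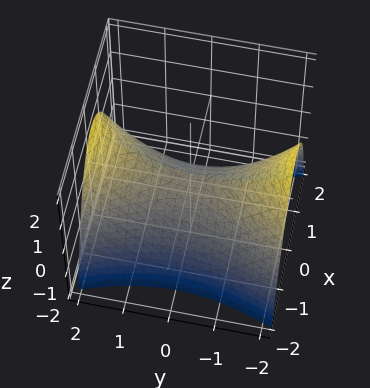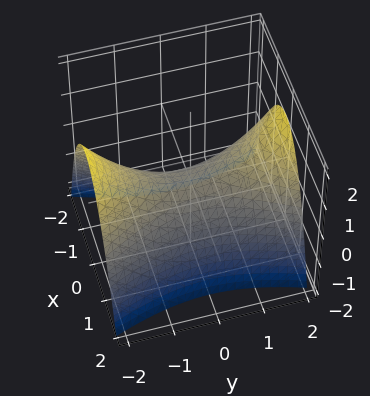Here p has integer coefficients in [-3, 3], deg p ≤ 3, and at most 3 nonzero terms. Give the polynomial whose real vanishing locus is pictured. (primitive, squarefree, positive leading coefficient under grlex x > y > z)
1. The degree is 2 — a saddle surface; a quadric.
2. Symmetries: mirror symmetry x ↦ −x ⇒ only even powers of x; it's symmetric under y → −y, forcing even powers of y.
3. Against the integer gridlines: one z-axis crossing is at z = 0; one x-axis crossing is at x = 0; one y-axis crossing is at y = 0.
4. Matching integer coefficients to the picture gives p.

3*x^2 - y^2 + 3*z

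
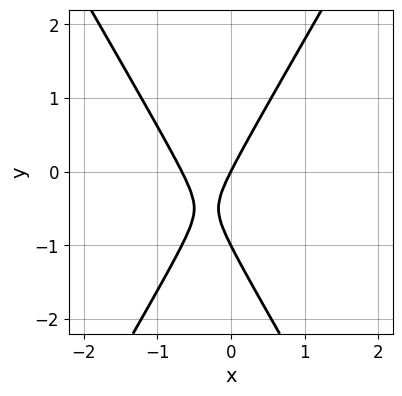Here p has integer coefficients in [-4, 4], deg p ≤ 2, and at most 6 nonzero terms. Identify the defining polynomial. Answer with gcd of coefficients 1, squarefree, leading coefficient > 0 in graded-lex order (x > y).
1. deg p = 2. No degree-1 curve has this shape.
2. Reading off the gridlines: it meets the x-axis at x = 0 (among the integer gridlines); the y-axis gridline crossings are at y ∈ {-1, 0}.
3. Putting this together gives p.

3*x^2 - y^2 + 2*x - y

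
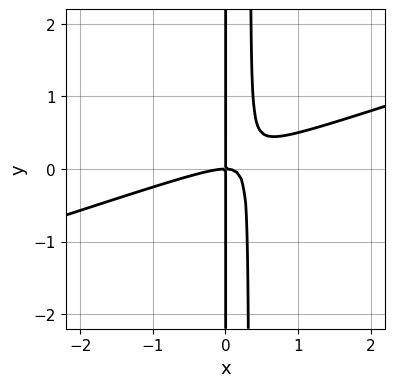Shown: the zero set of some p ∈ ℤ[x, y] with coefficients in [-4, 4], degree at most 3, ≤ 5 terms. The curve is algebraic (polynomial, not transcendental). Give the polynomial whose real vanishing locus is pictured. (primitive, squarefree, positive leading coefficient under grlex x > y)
x^3 - 3*x^2*y + x*y

1. deg p = 3.
2. From the axis intercepts and sections: it meets the x-axis at x = 0 (among the integer gridlines); the visible y-axis segment lies entirely on the curve.
3. Fitting integer coefficients to these (and the overall shape) gives p.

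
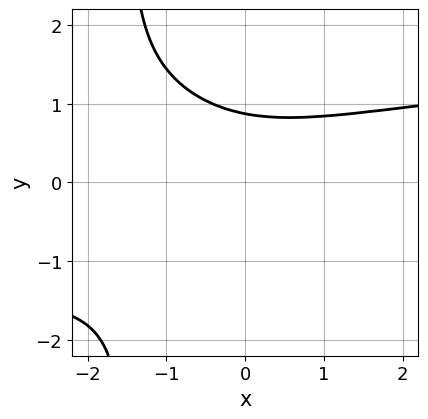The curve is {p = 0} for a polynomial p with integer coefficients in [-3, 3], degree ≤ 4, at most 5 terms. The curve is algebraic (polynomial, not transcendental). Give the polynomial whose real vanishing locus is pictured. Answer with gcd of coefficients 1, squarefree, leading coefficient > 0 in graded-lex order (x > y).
(a) Degree: the shape is more complex than any degree-3 curve, so deg p = 4.
(b) Against the integer gridlines: no x-intercept at any integer in the box.
(c) Assembling these constraints gives the stated polynomial.

2*x*y^3 + 3*y^3 - x^2 - 2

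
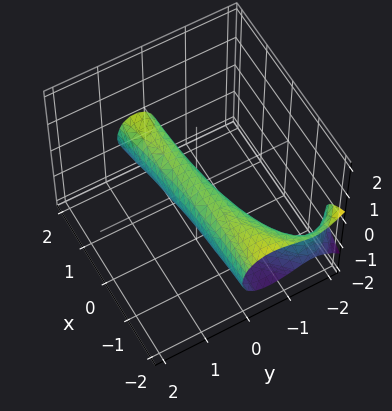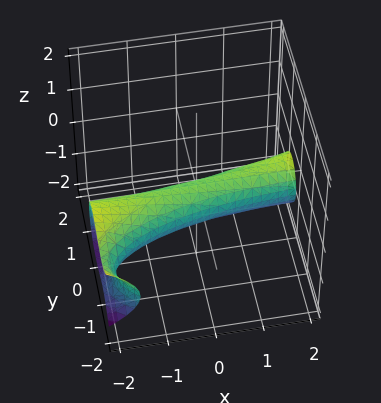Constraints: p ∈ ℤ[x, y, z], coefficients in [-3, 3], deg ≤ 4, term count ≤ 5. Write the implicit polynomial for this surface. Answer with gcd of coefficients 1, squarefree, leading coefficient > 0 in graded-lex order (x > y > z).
1. Degree: no degree-2 surface has this shape, so deg p = 3.
2. Observable constraints: the visible x-axis segment lies entirely on the surface; it crosses the y-axis at the gridline y = 0.
3. Together with the visible shape, these determine p as stated.

y^3 - x*y + 3*y^2 + 2*z^2 + 2*z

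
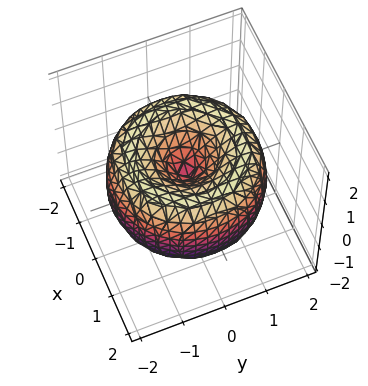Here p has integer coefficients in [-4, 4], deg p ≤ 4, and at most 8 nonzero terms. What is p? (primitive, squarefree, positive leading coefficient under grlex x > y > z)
(a) deg p = 4. No degree-3 surface has this shape.
(b) By symmetry, the surface is invariant under rotation about z: p = q(x² + y², z).
(c) Checking where it meets the axes: it crosses the x-axis at the gridline x = 0; a circular section at z = 1 has radius exactly 1; it crosses the y-axis at the gridline y = 0.
(d) Together with the visible shape, these determine p as stated.

x^4 + 2*x^2*y^2 + y^4 - 3*x^2 - 3*y^2 + 2*z^2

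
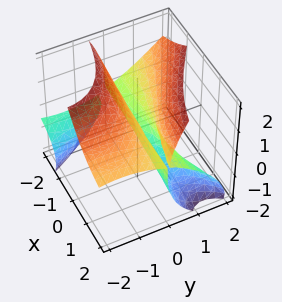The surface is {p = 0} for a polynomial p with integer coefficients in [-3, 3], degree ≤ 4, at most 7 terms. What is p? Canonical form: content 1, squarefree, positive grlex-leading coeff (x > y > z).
3*x*y*z + y^3 - z^3 + 3*y^2 - 2*y

First, I count 2 distinct pieces. They look like related sheets of one shape, so recover p as a whole.
Next, degree: a generic line meets the surface in up to 3 points, so deg p = 3.
Next, from the axis intercepts and sections: it crosses the z-axis at the gridline z = 0; the visible x-axis segment lies entirely on the surface; one y-axis crossing is at y = 0.
Finally, the integer polynomial consistent with all of this is the stated p.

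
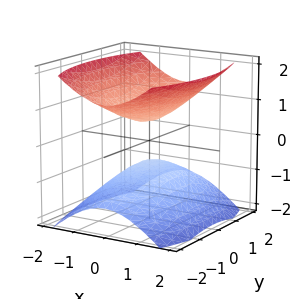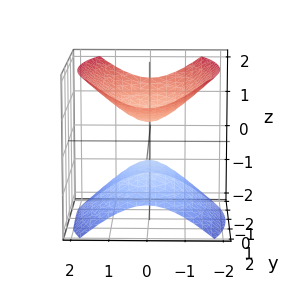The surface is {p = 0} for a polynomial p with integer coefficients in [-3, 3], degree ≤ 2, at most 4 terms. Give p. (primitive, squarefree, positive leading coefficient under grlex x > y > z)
First, I count 2 distinct pieces.
Next, the degree is 2 — two separate bowl-shaped sheets opening away from each other; a quadric.
Then, symmetries: it's symmetric under x → −x, forcing even powers of x; it's symmetric under z → −z, forcing even powers of z; the y ↦ −y reflection is a symmetry, so y appears only in even powers.
Then, reading off the gridlines: it misses every integer gridline on the y-axis; no x-intercept at any integer in the box.
Finally, fitting integer coefficients to these (and the overall shape) gives p.

3*x^2 + y^2 - 3*z^2 + 1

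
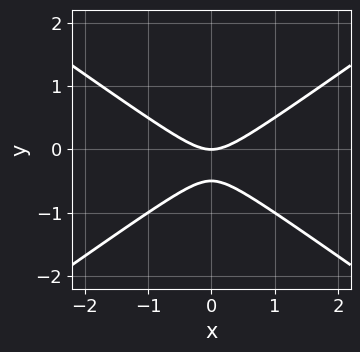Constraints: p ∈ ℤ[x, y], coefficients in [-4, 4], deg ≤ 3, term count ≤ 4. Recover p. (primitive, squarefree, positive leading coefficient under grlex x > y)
First, degree: the shape is more complex than any degree-1 curve, so deg p = 2.
Then, symmetries: it's symmetric under x → −x, forcing even powers of x.
Next, observable constraints: it crosses the y-axis at the gridline y = 0; one x-axis crossing is at x = 0.
Finally, assembling these constraints gives the stated polynomial.

x^2 - 2*y^2 - y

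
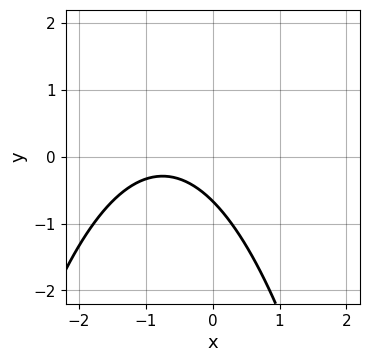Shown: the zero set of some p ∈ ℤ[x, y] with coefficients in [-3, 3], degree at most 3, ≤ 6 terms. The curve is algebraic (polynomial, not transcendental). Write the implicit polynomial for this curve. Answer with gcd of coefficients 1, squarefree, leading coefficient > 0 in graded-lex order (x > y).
2*x^2 + 3*x + 3*y + 2

deg p = 2. The shape is more complex than any degree-1 curve.
Checking where it meets the axes: it misses every integer gridline on the x-axis.
The integer polynomial consistent with all of this is the stated p.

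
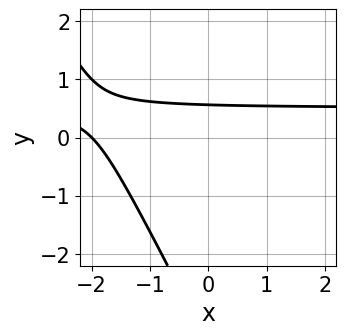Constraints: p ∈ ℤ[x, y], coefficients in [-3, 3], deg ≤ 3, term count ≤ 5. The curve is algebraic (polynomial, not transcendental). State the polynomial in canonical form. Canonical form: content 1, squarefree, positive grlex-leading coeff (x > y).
2*x*y + y^2 - x + 3*y - 2

First, degree: the shape is more complex than any degree-1 curve, so deg p = 2.
Then, checking where it meets the axes: it crosses the x-axis at the gridline x = -2.
Finally, solving for integer coefficients yields p as stated.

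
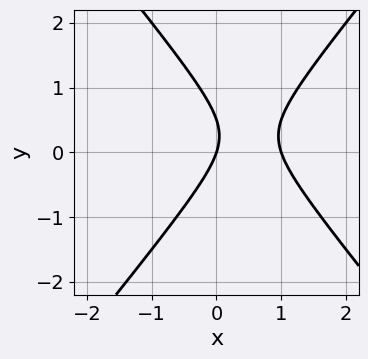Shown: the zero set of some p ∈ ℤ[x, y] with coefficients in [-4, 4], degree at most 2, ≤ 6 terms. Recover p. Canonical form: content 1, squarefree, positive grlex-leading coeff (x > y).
3*x^2 - 2*y^2 - 3*x + y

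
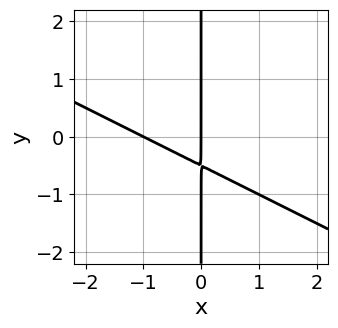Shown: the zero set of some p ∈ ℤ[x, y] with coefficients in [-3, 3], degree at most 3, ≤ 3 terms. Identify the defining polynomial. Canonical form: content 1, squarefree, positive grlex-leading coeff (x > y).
x^2 + 2*x*y + x

(a) deg p = 2. A generic line meets the curve in up to 2 points.
(b) From the visible intercepts: the visible y-axis segment lies entirely on the curve; among the integer gridlines, it crosses the x-axis at x ∈ {-1, 0}.
(c) Fitting integer coefficients to these (and the overall shape) gives p.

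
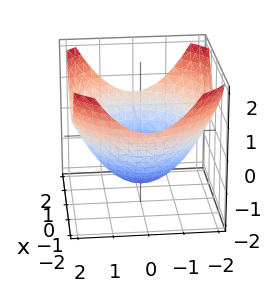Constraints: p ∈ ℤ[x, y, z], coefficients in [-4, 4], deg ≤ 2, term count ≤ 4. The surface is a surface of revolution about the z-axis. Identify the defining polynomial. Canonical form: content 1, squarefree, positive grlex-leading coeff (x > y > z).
x^2 + y^2 - 2*z - 3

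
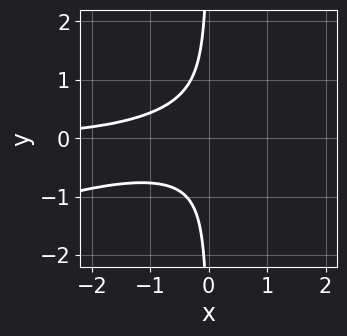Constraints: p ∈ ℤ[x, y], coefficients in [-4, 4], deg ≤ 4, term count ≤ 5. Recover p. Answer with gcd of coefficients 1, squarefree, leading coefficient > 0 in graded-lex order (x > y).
Degree: no degree-2 curve has this shape, so deg p = 3.
From the axis intercepts and sections: no y-intercept at any integer in the box; it misses every integer gridline on the x-axis.
Putting this together gives p.

x^2*y - 3*x*y^2 - 1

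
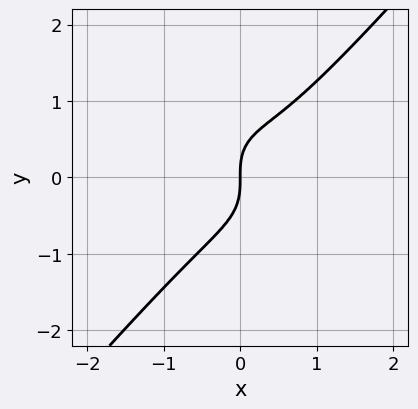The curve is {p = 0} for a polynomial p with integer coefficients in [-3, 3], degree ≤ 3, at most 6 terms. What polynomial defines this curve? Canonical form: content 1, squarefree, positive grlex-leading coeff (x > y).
(a) The degree is 3 — no degree-2 curve has this shape.
(b) Observable constraints: it meets the x-axis at x = 0 (among the integer gridlines); it crosses the y-axis at the gridline y = 0.
(c) Fitting integer coefficients to these (and the overall shape) gives p.

3*x^3 - 2*y^3 - x^2 + 2*x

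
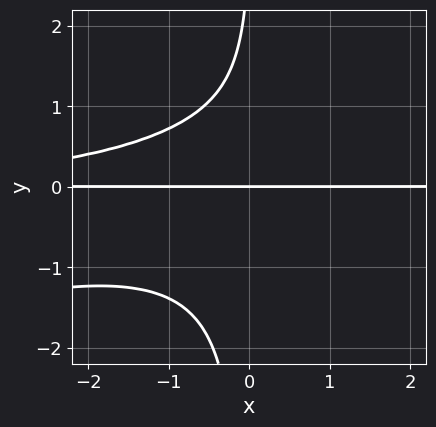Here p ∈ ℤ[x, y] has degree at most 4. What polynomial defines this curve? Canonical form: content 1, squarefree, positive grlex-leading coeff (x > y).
(a) Degree: the shape is more complex than any degree-3 curve, so deg p = 4.
(b) Against the integer gridlines: every point of the x-axis in the box is on the curve; one y-axis crossing is at y = 0.
(c) Fitting integer coefficients to these (and the overall shape) gives p.

x^2*y^2 - 3*x*y^3 + y^2 - 3*y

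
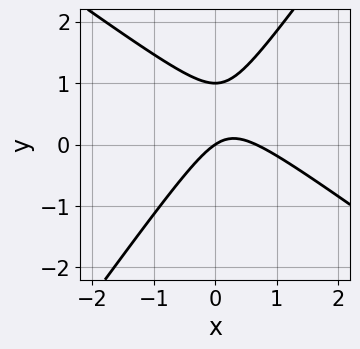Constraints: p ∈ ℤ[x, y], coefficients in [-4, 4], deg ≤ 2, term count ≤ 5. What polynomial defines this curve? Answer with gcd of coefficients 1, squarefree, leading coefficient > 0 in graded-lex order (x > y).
3*x^2 + 2*x*y - 3*y^2 - 2*x + 3*y

(a) The degree is 2 — a generic line meets the curve in up to 2 points.
(b) Checking where it meets the axes: the y-axis gridline crossings are at y ∈ {0, 1}; one x-axis crossing is at x = 0.
(c) Putting this together gives p.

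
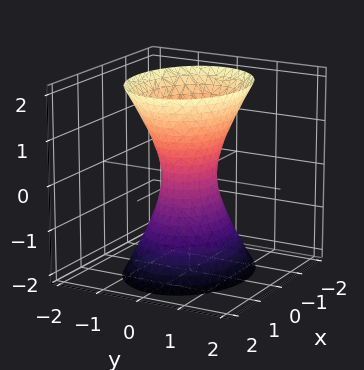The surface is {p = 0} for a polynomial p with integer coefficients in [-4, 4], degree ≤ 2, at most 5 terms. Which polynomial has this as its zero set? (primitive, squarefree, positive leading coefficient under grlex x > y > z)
2*x^2 + 3*y^2 - z^2 - 1

The degree is 2 — one connected sheet with a waist; a quadric.
Symmetries: mirror symmetry y ↦ −y ⇒ only even powers of y; mirror symmetry x ↦ −x ⇒ only even powers of x; the z ↦ −z reflection is a symmetry, so z appears only in even powers.
Reading off the gridlines: the surface avoids every integer z-axis point in the box.
The integer polynomial consistent with all of this is the stated p.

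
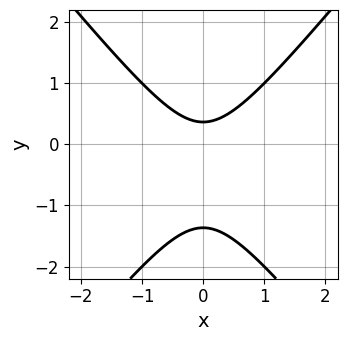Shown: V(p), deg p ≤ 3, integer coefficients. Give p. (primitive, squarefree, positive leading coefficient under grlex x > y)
3*x^2 - 2*y^2 - 2*y + 1

(a) Degree: a generic line meets the curve in up to 2 points, so deg p = 2.
(b) Symmetries: it's symmetric under x → −x, forcing even powers of x.
(c) From the axis intercepts and sections: no x-intercept at any integer in the box.
(d) Solving for integer coefficients yields p as stated.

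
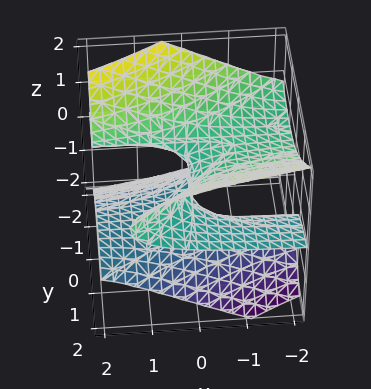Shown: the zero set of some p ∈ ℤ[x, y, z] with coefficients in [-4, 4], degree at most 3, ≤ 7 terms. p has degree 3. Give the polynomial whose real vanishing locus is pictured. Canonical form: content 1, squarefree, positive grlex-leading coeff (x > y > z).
2*x*y*z - x*z^2 - 2*y^2*z + 3*z^3 + x

First, deg p = 3. No degree-2 surface has this shape.
Then, reading off the gridlines: it meets the x-axis at x = 0 (among the integer gridlines); the visible y-axis segment lies entirely on the surface; it crosses the z-axis at the gridline z = 0.
Finally, putting this together gives p.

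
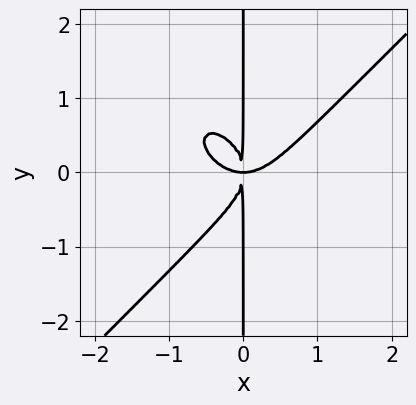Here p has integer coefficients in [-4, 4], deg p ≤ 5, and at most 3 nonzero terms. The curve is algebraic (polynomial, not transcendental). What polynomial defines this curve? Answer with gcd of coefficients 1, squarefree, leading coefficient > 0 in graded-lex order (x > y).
x^4 - x*y^3 - x^2*y

First, deg p = 4. The shape is more complex than any degree-3 curve.
Then, from the visible intercepts: every point of the y-axis in the box is on the curve.
Finally, matching integer coefficients to the picture gives p.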